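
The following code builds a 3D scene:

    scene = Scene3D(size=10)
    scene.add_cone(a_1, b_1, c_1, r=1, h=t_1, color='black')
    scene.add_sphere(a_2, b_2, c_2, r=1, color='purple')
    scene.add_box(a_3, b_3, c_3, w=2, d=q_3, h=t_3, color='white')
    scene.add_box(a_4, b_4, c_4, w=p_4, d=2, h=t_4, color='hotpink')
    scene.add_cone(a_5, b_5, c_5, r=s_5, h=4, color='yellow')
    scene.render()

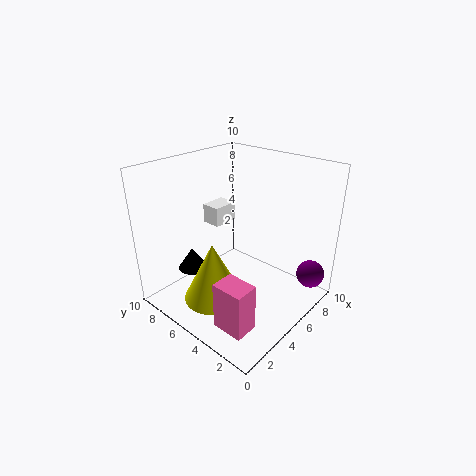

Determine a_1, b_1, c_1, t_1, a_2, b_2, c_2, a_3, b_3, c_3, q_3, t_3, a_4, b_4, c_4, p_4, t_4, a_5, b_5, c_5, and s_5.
a_1 = 2.5; b_1 = 7; c_1 = 3; t_1 = 1.5; a_2 = 8.5; b_2 = 1; c_2 = 2; a_3 = 6; b_3 = 8; c_3 = 4.5; q_3 = 1.5; t_3 = 1.5; a_4 = 0.5; b_4 = 1; c_4 = 1.5; p_4 = 1.5; t_4 = 3; a_5 = 2.5; b_5 = 5; c_5 = 1.5; s_5 = 2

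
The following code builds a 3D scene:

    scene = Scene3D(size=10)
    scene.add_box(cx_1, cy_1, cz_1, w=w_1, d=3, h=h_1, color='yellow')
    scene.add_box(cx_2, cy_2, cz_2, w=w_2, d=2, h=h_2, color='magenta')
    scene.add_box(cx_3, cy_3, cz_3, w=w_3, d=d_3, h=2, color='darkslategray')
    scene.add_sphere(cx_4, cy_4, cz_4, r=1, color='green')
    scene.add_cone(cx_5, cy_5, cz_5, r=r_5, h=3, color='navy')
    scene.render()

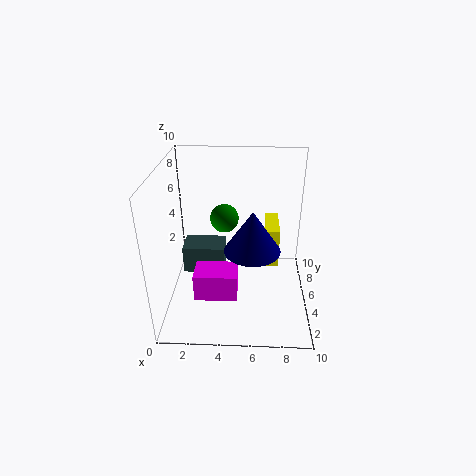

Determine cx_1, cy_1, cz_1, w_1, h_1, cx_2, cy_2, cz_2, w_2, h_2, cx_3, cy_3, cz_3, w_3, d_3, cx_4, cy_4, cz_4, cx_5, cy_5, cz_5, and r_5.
cx_1 = 7, cy_1 = 6, cz_1 = 2, w_1 = 1, h_1 = 3, cx_2 = 2, cy_2 = 3, cz_2 = 1, w_2 = 3, h_2 = 2, cx_3 = 1, cy_3 = 5, cz_3 = 2, w_3 = 3, d_3 = 2, cx_4 = 4, cy_4 = 6, cz_4 = 6, cx_5 = 6, cy_5 = 5, cz_5 = 4, r_5 = 2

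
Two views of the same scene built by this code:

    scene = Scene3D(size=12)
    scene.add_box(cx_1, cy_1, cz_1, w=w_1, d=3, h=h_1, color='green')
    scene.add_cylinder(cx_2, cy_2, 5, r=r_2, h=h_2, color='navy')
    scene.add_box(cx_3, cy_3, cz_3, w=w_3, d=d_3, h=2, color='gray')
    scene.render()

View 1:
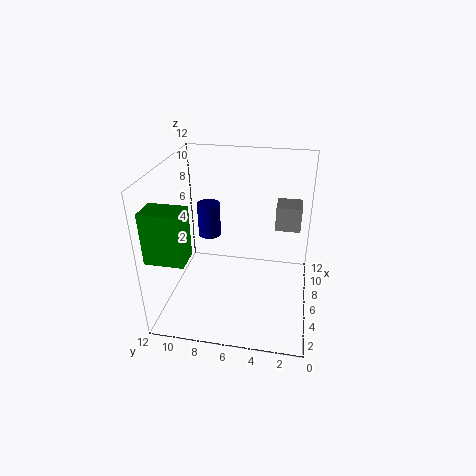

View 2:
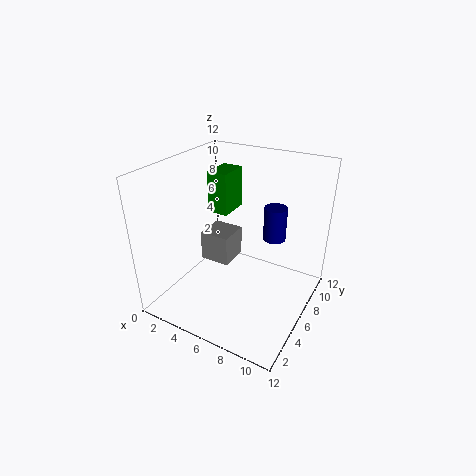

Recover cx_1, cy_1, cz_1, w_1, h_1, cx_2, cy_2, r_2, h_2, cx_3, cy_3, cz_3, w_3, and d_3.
cx_1 = 1, cy_1 = 9, cz_1 = 6, w_1 = 2, h_1 = 4, cx_2 = 8, cy_2 = 9, r_2 = 1, h_2 = 3, cx_3 = 6, cy_3 = 1, cz_3 = 7, w_3 = 2, d_3 = 2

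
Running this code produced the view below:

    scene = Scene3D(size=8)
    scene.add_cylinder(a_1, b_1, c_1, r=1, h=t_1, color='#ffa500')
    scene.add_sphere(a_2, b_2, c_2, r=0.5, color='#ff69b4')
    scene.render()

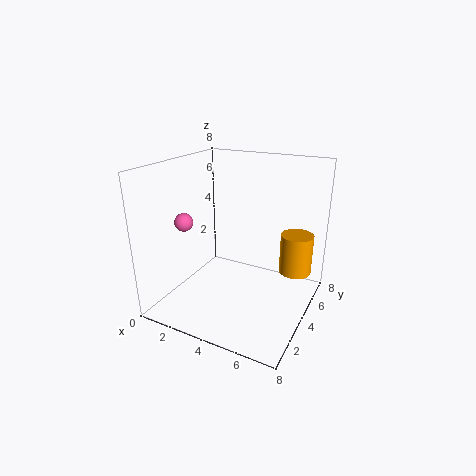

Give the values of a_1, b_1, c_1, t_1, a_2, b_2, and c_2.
a_1 = 6.5, b_1 = 7, c_1 = 1, t_1 = 2.5, a_2 = 1.5, b_2 = 2.5, c_2 = 5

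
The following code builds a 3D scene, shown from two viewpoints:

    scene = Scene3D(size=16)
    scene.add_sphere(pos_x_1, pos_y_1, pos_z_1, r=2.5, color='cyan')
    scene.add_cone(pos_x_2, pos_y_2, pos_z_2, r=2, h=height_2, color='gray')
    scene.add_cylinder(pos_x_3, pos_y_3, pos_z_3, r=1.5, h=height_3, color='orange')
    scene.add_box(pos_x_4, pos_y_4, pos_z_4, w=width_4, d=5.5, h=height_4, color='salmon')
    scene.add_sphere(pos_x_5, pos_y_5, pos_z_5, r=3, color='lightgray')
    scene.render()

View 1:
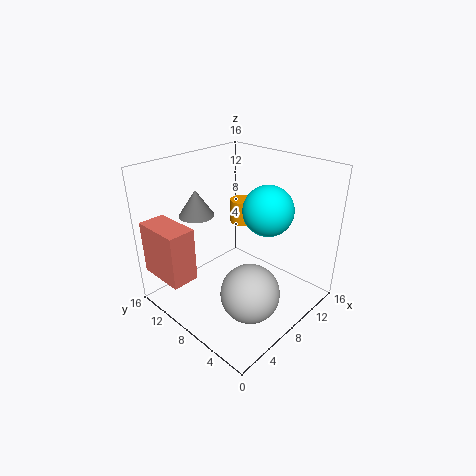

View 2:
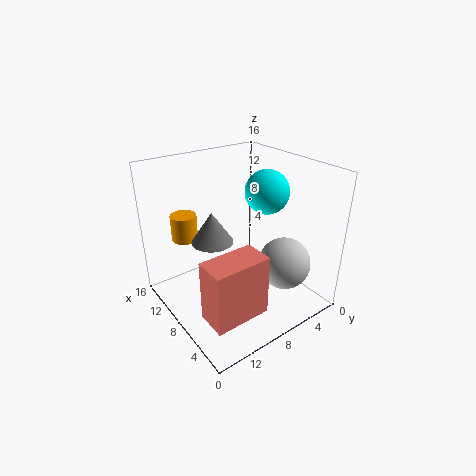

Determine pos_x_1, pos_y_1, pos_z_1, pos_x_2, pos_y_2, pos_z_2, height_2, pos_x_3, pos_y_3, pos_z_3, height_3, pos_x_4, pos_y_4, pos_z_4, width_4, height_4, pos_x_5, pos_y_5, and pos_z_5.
pos_x_1 = 8, pos_y_1 = 4, pos_z_1 = 12.5, pos_x_2 = 6, pos_y_2 = 12.5, pos_z_2 = 10, height_2 = 3, pos_x_3 = 13, pos_y_3 = 12, pos_z_3 = 7, height_3 = 3, pos_x_4 = 0.5, pos_y_4 = 10, pos_z_4 = 4, width_4 = 3, height_4 = 6, pos_x_5 = 5, pos_y_5 = 3.5, pos_z_5 = 4.5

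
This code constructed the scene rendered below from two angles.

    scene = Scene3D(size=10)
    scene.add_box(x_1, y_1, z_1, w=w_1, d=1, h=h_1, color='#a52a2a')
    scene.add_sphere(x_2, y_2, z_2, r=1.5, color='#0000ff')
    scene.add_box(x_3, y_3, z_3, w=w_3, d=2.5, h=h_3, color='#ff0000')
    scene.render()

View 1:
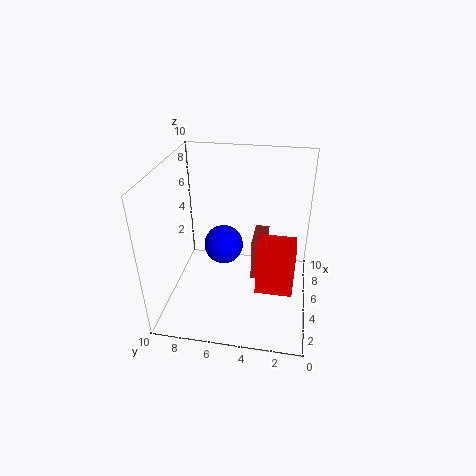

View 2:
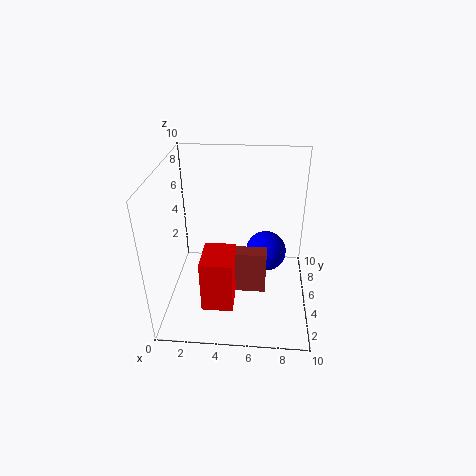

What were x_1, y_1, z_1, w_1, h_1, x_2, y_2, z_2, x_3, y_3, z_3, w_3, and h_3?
x_1 = 4.5, y_1 = 3, z_1 = 2, w_1 = 2.5, h_1 = 3, x_2 = 7, y_2 = 6.5, z_2 = 3, x_3 = 3, y_3 = 1, z_3 = 2, w_3 = 2, h_3 = 3.5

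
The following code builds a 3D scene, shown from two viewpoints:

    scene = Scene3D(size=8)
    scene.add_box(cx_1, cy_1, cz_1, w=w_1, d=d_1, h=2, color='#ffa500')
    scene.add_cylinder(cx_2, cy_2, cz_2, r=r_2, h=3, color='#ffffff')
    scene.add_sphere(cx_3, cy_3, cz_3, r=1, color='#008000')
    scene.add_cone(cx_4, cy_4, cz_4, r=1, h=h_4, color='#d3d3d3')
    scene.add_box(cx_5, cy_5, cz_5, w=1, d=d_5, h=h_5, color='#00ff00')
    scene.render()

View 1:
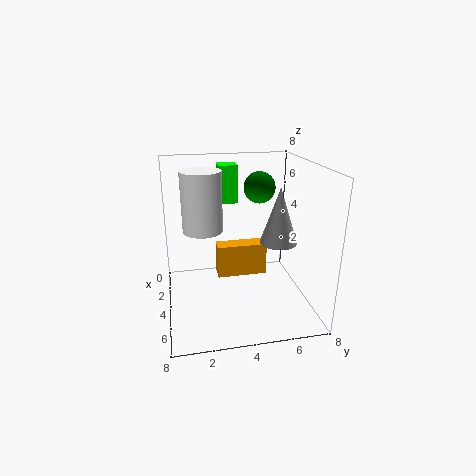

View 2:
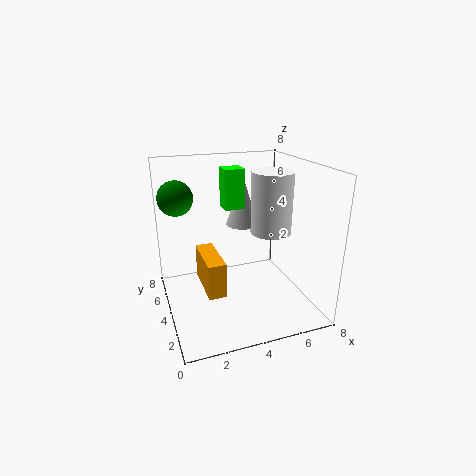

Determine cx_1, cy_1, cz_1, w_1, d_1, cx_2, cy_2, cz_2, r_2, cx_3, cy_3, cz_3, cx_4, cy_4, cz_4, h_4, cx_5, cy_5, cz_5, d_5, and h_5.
cx_1 = 2; cy_1 = 3; cz_1 = 1; w_1 = 1; d_1 = 3; cx_2 = 5; cy_2 = 2; cz_2 = 5; r_2 = 1; cx_3 = 1; cy_3 = 6; cz_3 = 6; cx_4 = 5; cy_4 = 6; cz_4 = 4; h_4 = 3; cx_5 = 3; cy_5 = 3; cz_5 = 6; d_5 = 1; h_5 = 2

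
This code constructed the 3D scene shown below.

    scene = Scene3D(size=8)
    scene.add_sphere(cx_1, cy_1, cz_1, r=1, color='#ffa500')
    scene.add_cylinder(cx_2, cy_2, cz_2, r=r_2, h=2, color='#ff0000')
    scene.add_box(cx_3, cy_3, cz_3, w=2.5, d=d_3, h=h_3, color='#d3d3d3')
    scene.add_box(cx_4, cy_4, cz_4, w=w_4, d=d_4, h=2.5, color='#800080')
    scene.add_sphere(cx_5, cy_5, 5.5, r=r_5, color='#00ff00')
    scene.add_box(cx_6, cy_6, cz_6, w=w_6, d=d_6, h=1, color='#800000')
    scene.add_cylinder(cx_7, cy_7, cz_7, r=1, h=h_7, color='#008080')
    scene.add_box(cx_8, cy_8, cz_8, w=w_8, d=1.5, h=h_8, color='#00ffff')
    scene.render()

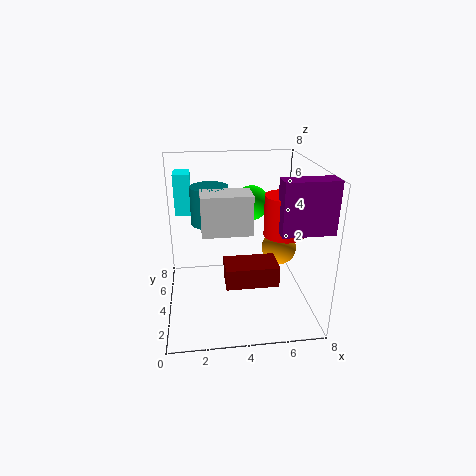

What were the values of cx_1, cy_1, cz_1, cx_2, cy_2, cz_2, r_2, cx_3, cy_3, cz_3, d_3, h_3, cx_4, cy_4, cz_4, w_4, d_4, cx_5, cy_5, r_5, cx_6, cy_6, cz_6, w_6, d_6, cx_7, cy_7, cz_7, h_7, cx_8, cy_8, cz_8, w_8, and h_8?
cx_1 = 6.5
cy_1 = 4.5
cz_1 = 3
cx_2 = 6
cy_2 = 2
cz_2 = 5
r_2 = 1
cx_3 = 2
cy_3 = 2
cz_3 = 5
d_3 = 1.5
h_3 = 2
cx_4 = 5.5
cy_4 = 0.5
cz_4 = 5.5
w_4 = 2.5
d_4 = 1
cx_5 = 5
cy_5 = 5.5
r_5 = 1
cx_6 = 3
cy_6 = 0.5
cz_6 = 3
w_6 = 2.5
d_6 = 1.5
cx_7 = 2.5
cy_7 = 4
cz_7 = 5
h_7 = 2
cx_8 = 0.5
cy_8 = 6.5
cz_8 = 4.5
w_8 = 1
h_8 = 2.5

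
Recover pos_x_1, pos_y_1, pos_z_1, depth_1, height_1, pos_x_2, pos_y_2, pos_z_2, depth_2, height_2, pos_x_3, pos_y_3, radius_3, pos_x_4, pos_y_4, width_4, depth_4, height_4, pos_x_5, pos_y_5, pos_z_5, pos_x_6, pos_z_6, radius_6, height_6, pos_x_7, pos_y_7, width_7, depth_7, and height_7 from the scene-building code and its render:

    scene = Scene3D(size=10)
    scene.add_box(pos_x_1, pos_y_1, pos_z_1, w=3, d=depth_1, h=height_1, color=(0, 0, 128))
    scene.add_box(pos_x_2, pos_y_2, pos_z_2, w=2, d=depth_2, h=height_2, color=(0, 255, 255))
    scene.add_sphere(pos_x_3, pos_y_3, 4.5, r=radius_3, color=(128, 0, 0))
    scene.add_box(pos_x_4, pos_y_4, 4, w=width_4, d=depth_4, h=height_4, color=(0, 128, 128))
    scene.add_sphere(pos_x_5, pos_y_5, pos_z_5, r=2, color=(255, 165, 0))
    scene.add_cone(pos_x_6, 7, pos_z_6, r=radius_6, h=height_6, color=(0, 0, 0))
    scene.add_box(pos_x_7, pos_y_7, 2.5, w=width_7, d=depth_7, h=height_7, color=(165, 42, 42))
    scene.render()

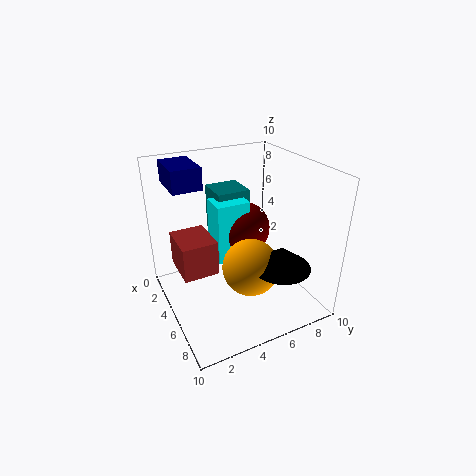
pos_x_1 = 1
pos_y_1 = 1
pos_z_1 = 8.5
depth_1 = 2
height_1 = 1.5
pos_x_2 = 2
pos_y_2 = 4
pos_z_2 = 2.5
depth_2 = 2.5
height_2 = 4.5
pos_x_3 = 3
pos_y_3 = 6.5
radius_3 = 2
pos_x_4 = 0.5
pos_y_4 = 4.5
width_4 = 2.5
depth_4 = 2.5
height_4 = 3.5
pos_x_5 = 6
pos_y_5 = 5.5
pos_z_5 = 3
pos_x_6 = 7.5
pos_z_6 = 3.5
radius_6 = 2
height_6 = 1.5
pos_x_7 = 2
pos_y_7 = 1
width_7 = 3
depth_7 = 2.5
height_7 = 2.5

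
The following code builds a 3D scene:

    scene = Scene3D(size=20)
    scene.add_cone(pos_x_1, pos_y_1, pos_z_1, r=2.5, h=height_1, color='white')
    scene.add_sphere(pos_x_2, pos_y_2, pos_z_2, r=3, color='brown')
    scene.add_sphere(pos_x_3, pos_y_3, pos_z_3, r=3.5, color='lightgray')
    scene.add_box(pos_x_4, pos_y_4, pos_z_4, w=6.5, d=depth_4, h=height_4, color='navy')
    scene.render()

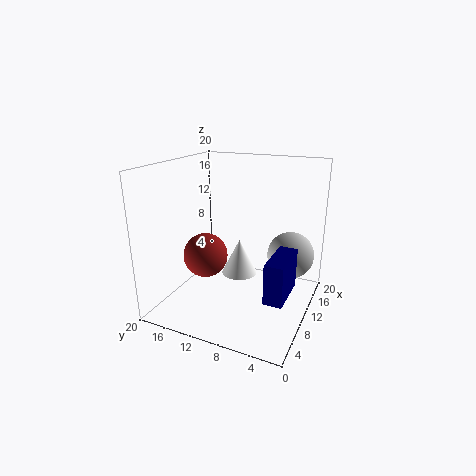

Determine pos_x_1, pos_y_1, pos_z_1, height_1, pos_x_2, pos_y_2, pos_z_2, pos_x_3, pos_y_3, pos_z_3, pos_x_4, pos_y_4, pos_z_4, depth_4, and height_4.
pos_x_1 = 10.5, pos_y_1 = 10, pos_z_1 = 4.5, height_1 = 5, pos_x_2 = 7, pos_y_2 = 13.5, pos_z_2 = 8, pos_x_3 = 16, pos_y_3 = 4, pos_z_3 = 6, pos_x_4 = 5.5, pos_y_4 = 2, pos_z_4 = 3.5, depth_4 = 2.5, height_4 = 5.5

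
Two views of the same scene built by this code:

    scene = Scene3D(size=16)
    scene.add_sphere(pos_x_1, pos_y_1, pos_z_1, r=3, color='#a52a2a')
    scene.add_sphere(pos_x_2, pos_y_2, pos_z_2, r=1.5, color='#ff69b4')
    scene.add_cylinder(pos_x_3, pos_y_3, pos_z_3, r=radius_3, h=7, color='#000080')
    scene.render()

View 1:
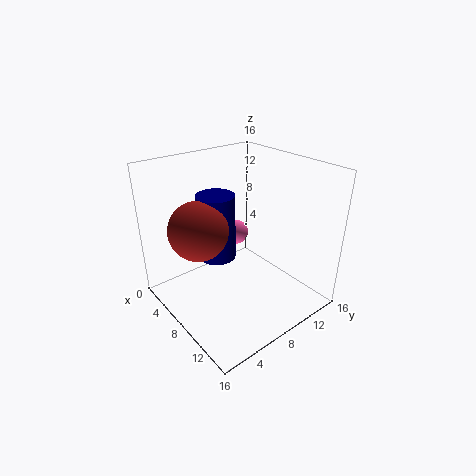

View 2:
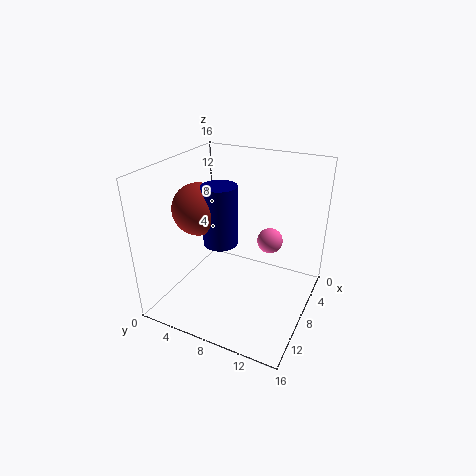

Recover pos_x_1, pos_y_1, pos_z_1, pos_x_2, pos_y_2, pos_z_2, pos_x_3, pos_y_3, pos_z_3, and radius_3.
pos_x_1 = 8
pos_y_1 = 3
pos_z_1 = 10.5
pos_x_2 = 4.5
pos_y_2 = 10.5
pos_z_2 = 6.5
pos_x_3 = 7.5
pos_y_3 = 5.5
pos_z_3 = 6.5
radius_3 = 2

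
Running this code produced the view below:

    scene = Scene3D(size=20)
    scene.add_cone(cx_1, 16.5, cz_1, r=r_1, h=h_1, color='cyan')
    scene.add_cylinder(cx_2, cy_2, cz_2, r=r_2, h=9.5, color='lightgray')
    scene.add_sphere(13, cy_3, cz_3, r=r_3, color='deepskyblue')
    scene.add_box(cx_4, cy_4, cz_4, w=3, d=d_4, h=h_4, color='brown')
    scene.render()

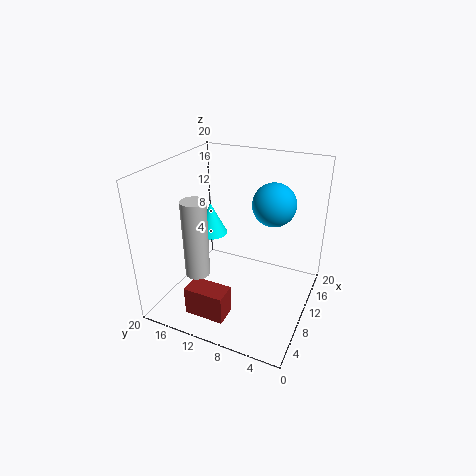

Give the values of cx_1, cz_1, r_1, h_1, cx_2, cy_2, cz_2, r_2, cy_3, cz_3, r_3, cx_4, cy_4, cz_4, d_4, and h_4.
cx_1 = 14, cz_1 = 7.5, r_1 = 2.5, h_1 = 5, cx_2 = 2.5, cy_2 = 12, cz_2 = 8.5, r_2 = 1.5, cy_3 = 6, cz_3 = 14.5, r_3 = 3, cx_4 = 2.5, cy_4 = 9, cz_4 = 1, d_4 = 5.5, h_4 = 4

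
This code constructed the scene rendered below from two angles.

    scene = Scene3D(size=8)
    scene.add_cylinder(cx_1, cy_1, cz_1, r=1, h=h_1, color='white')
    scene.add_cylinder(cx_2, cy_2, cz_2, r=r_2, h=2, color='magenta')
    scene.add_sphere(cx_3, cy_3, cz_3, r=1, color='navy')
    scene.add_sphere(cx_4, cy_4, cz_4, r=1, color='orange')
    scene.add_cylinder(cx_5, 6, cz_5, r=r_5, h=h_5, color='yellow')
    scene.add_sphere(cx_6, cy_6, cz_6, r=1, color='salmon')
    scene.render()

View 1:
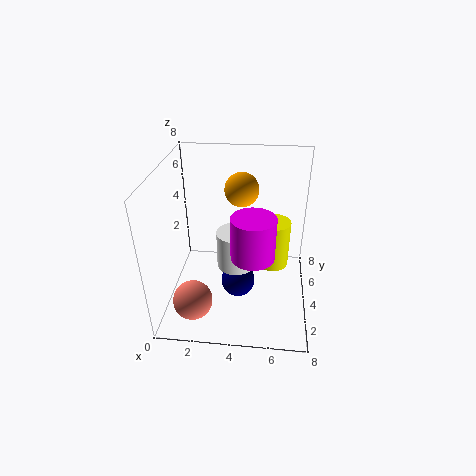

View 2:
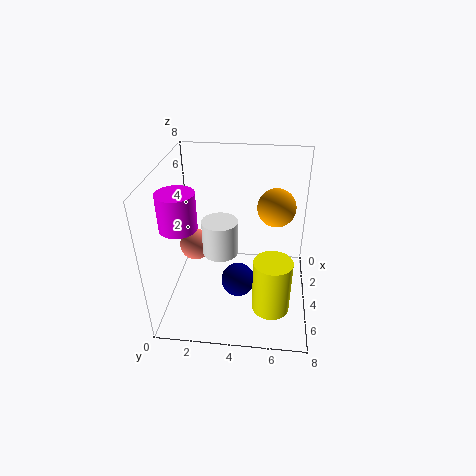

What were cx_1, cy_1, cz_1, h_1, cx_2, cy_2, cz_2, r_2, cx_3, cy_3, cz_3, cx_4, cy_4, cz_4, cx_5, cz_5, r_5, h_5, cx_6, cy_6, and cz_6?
cx_1 = 4; cy_1 = 3; cz_1 = 3; h_1 = 2; cx_2 = 5; cy_2 = 1; cz_2 = 5; r_2 = 1; cx_3 = 4; cy_3 = 4; cz_3 = 1; cx_4 = 4; cy_4 = 6; cz_4 = 6; cx_5 = 6; cz_5 = 1; r_5 = 1; h_5 = 3; cx_6 = 2; cy_6 = 1; cz_6 = 2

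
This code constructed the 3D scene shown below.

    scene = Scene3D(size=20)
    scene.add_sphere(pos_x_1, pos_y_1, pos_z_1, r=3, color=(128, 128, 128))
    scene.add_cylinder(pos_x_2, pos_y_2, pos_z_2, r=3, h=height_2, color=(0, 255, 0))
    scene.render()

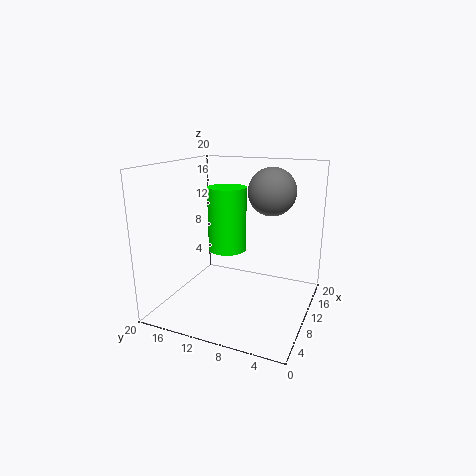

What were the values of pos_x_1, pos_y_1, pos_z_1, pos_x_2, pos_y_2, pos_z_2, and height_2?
pos_x_1 = 9; pos_y_1 = 5; pos_z_1 = 17; pos_x_2 = 15; pos_y_2 = 14; pos_z_2 = 6; height_2 = 10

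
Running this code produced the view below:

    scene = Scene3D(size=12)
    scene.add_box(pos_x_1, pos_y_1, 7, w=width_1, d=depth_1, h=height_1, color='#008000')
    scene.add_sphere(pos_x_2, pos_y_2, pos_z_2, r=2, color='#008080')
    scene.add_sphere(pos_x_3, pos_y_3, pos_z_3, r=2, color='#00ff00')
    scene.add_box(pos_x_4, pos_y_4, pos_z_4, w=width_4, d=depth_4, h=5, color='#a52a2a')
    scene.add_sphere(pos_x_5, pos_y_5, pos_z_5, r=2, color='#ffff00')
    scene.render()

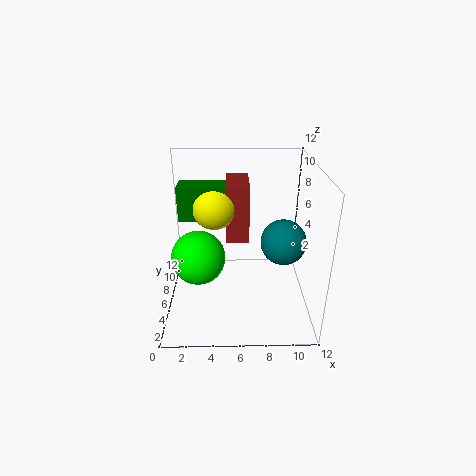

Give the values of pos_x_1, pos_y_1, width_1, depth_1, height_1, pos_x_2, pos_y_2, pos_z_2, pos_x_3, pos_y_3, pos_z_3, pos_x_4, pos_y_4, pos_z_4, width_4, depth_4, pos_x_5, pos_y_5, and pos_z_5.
pos_x_1 = 1; pos_y_1 = 7; width_1 = 4; depth_1 = 2; height_1 = 3; pos_x_2 = 10; pos_y_2 = 7; pos_z_2 = 5; pos_x_3 = 3; pos_y_3 = 3; pos_z_3 = 6; pos_x_4 = 5; pos_y_4 = 7; pos_z_4 = 5; width_4 = 2; depth_4 = 4; pos_x_5 = 4; pos_y_5 = 8; pos_z_5 = 8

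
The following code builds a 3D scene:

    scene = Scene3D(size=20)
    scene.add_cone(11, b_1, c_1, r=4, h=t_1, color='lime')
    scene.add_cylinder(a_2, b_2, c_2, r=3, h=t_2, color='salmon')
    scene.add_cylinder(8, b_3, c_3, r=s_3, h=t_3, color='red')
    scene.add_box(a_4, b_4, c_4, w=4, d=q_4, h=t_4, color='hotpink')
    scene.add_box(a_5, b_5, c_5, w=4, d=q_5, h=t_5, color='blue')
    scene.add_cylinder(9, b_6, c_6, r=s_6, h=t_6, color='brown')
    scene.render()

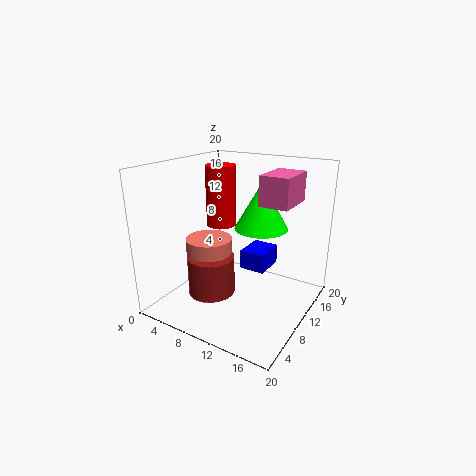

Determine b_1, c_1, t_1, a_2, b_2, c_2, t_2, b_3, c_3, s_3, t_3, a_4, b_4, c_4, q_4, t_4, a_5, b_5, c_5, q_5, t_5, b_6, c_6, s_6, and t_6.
b_1 = 15
c_1 = 10
t_1 = 7
a_2 = 8
b_2 = 6
c_2 = 3
t_2 = 8
b_3 = 9
c_3 = 12
s_3 = 2
t_3 = 8
a_4 = 13
b_4 = 10
c_4 = 15
q_4 = 6
t_4 = 4
a_5 = 8
b_5 = 14
c_5 = 3
q_5 = 5
t_5 = 3
b_6 = 5
c_6 = 4
s_6 = 3
t_6 = 5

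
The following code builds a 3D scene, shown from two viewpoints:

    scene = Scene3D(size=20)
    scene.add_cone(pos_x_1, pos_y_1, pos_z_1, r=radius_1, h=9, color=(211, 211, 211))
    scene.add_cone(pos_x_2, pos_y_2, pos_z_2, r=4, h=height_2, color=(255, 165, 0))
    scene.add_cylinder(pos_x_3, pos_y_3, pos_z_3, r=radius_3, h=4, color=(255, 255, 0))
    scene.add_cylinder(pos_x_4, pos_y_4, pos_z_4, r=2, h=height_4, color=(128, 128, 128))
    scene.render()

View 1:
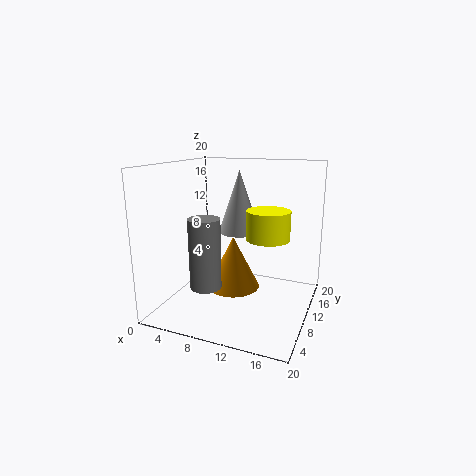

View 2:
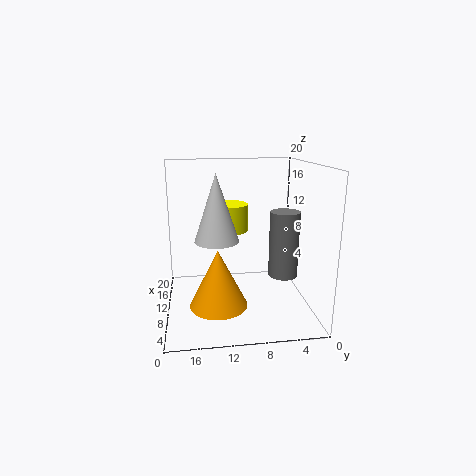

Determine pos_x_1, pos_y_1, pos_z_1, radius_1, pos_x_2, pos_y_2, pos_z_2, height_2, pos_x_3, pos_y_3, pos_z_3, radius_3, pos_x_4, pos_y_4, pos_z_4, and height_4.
pos_x_1 = 9; pos_y_1 = 13; pos_z_1 = 10; radius_1 = 3; pos_x_2 = 8; pos_y_2 = 13; pos_z_2 = 1; height_2 = 8; pos_x_3 = 14; pos_y_3 = 11; pos_z_3 = 10; radius_3 = 3; pos_x_4 = 8; pos_y_4 = 4; pos_z_4 = 5; height_4 = 9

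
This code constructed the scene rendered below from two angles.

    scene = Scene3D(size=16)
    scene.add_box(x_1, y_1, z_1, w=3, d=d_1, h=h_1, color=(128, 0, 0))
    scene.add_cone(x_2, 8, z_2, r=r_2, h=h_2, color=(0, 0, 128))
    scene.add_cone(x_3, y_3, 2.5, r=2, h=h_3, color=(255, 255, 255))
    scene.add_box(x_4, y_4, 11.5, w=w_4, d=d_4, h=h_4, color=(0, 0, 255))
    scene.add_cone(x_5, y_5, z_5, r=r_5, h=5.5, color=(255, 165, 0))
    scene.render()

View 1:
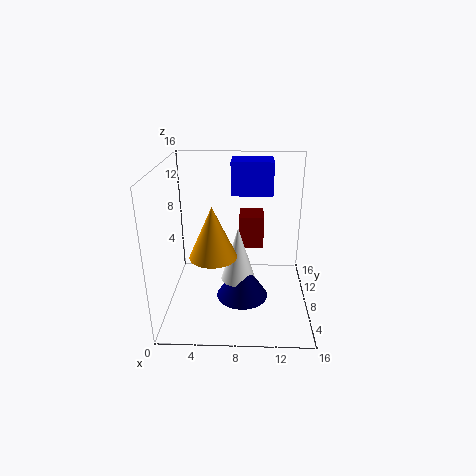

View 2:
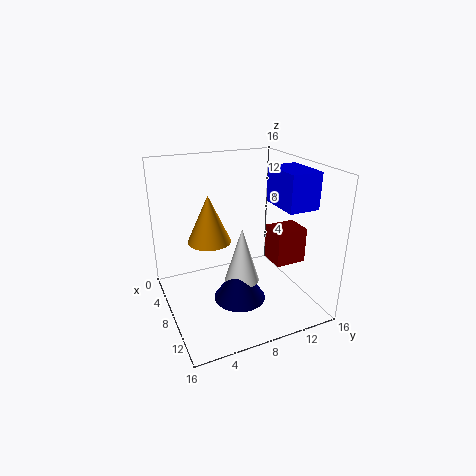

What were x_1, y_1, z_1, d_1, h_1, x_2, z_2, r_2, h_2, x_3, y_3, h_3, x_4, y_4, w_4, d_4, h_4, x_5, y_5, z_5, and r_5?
x_1 = 8, y_1 = 11.5, z_1 = 5, d_1 = 3.5, h_1 = 4, x_2 = 8.5, z_2 = 0.5, r_2 = 3, h_2 = 4.5, x_3 = 8, y_3 = 8.5, h_3 = 6.5, x_4 = 7, y_4 = 12, w_4 = 5, d_4 = 3.5, h_4 = 4, x_5 = 5.5, y_5 = 5.5, z_5 = 7, r_5 = 2.5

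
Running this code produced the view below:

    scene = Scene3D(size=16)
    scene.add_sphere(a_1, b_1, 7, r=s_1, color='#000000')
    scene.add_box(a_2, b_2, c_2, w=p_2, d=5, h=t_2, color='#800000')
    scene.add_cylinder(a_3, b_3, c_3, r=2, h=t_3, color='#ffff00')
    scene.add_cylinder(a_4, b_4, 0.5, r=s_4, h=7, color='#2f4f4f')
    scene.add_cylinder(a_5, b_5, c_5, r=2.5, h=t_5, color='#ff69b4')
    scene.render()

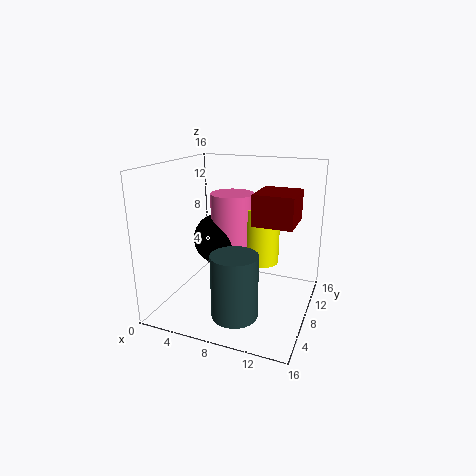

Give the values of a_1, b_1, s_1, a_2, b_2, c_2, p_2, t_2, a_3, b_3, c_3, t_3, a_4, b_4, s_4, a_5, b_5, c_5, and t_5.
a_1 = 5
b_1 = 9.5
s_1 = 3
a_2 = 9.5
b_2 = 8
c_2 = 9.5
p_2 = 4.5
t_2 = 3.5
a_3 = 10
b_3 = 10.5
c_3 = 4.5
t_3 = 6.5
a_4 = 9
b_4 = 4.5
s_4 = 2.5
a_5 = 6.5
b_5 = 10
c_5 = 6
t_5 = 6.5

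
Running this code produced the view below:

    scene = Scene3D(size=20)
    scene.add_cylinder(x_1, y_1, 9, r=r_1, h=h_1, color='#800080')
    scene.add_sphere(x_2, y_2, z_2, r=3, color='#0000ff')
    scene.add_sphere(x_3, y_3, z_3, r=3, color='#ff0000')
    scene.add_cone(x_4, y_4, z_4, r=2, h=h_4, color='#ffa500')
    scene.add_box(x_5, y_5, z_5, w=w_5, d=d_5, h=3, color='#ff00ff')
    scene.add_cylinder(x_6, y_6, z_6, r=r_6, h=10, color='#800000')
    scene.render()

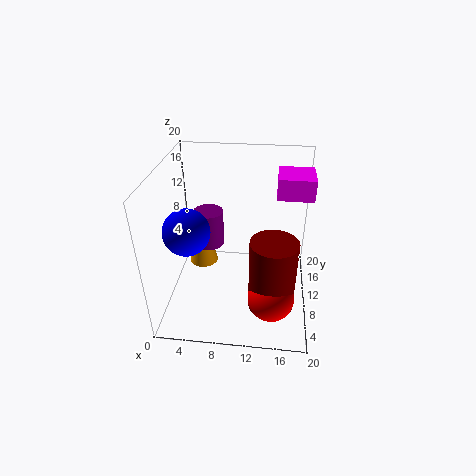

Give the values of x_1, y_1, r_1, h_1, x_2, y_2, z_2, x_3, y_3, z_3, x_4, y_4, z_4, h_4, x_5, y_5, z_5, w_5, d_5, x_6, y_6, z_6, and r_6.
x_1 = 6; y_1 = 10; r_1 = 2; h_1 = 5; x_2 = 4; y_2 = 6; z_2 = 13; x_3 = 15; y_3 = 4; z_3 = 5; x_4 = 5; y_4 = 10; z_4 = 6; h_4 = 8; x_5 = 15; y_5 = 12; z_5 = 15; w_5 = 5; d_5 = 5; x_6 = 15; y_6 = 5; z_6 = 3; r_6 = 3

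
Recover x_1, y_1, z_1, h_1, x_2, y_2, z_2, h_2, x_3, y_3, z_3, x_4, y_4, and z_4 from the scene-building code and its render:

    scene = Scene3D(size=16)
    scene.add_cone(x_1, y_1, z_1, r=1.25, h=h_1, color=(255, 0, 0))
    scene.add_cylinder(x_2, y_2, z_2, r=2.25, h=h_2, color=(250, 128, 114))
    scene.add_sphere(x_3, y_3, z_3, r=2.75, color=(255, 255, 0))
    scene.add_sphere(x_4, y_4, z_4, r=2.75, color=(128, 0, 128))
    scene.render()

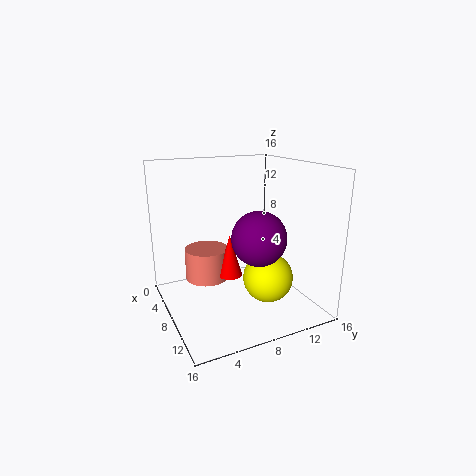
x_1 = 10.75; y_1 = 5.75; z_1 = 5.25; h_1 = 4.25; x_2 = 8.75; y_2 = 4; z_2 = 4.5; h_2 = 3.25; x_3 = 10.5; y_3 = 10.5; z_3 = 3.75; x_4 = 12.25; y_4 = 8.25; z_4 = 9.25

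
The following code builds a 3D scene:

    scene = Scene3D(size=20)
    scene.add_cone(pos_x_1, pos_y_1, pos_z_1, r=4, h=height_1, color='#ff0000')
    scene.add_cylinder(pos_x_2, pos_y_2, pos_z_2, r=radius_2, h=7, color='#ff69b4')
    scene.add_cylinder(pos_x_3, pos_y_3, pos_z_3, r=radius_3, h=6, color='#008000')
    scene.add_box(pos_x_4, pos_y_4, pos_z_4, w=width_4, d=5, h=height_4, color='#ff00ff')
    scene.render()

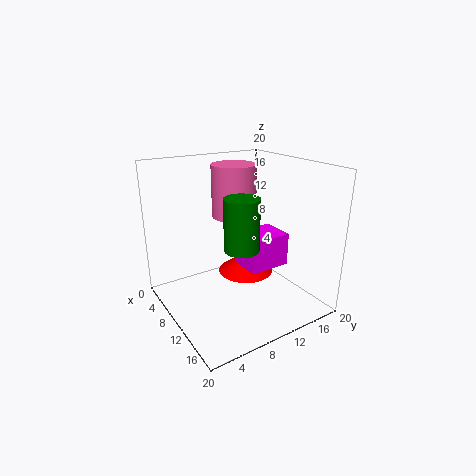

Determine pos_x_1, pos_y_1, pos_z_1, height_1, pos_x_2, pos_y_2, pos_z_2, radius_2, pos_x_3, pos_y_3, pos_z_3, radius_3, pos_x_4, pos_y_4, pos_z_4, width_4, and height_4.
pos_x_1 = 9, pos_y_1 = 12, pos_z_1 = 4, height_1 = 3, pos_x_2 = 9, pos_y_2 = 10, pos_z_2 = 13, radius_2 = 3, pos_x_3 = 17, pos_y_3 = 6, pos_z_3 = 12, radius_3 = 2, pos_x_4 = 14, pos_y_4 = 7, pos_z_4 = 9, width_4 = 4, height_4 = 4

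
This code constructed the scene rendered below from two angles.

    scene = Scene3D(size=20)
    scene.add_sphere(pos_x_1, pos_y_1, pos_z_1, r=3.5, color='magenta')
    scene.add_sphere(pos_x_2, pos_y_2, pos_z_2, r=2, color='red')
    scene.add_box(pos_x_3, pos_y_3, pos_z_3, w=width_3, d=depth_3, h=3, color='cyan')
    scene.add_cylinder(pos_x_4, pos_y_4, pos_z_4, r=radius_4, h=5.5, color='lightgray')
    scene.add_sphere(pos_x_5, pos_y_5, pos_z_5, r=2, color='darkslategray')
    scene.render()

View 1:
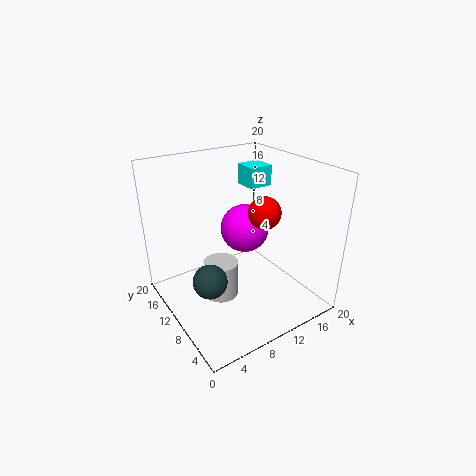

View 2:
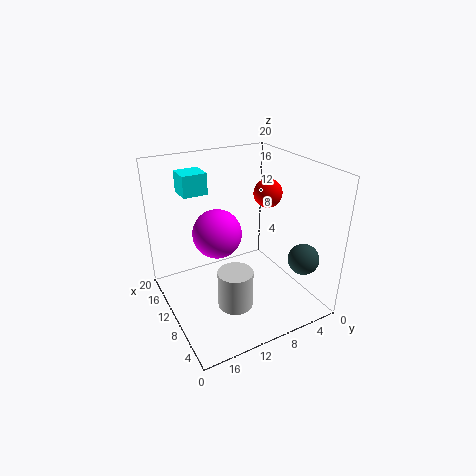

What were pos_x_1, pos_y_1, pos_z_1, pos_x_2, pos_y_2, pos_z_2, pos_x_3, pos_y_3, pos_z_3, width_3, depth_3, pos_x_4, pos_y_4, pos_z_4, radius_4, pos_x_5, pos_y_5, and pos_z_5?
pos_x_1 = 12.5; pos_y_1 = 12; pos_z_1 = 10; pos_x_2 = 10.5; pos_y_2 = 5; pos_z_2 = 15.5; pos_x_3 = 14; pos_y_3 = 12.5; pos_z_3 = 15.5; width_3 = 3.5; depth_3 = 3.5; pos_x_4 = 8; pos_y_4 = 11.5; pos_z_4 = 0.5; radius_4 = 2.5; pos_x_5 = 2.5; pos_y_5 = 4.5; pos_z_5 = 9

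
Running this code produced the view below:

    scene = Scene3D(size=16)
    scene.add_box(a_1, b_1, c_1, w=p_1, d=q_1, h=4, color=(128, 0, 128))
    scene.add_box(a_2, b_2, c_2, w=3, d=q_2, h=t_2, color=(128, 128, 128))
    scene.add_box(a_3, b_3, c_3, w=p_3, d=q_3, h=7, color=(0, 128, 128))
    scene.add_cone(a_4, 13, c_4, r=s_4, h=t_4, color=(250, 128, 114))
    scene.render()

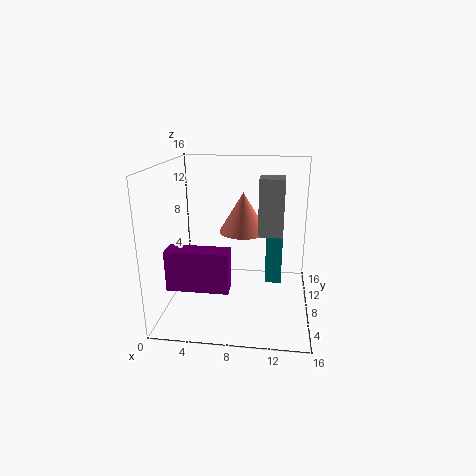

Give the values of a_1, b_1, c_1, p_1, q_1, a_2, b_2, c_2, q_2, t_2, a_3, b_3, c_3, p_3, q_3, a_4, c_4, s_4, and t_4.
a_1 = 2
b_1 = 1
c_1 = 5
p_1 = 6
q_1 = 2
a_2 = 10
b_2 = 11
c_2 = 7
q_2 = 3
t_2 = 7
a_3 = 11
b_3 = 11
c_3 = 1
p_3 = 2
q_3 = 4
a_4 = 8
c_4 = 7
s_4 = 3
t_4 = 5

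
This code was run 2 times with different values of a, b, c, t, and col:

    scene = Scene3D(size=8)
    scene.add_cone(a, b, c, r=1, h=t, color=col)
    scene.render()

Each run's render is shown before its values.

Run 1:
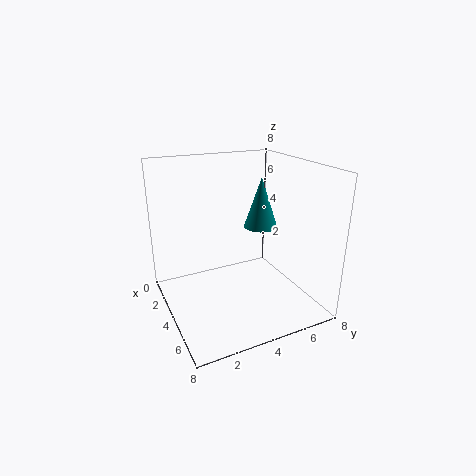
a = 3; b = 6; c = 4; t = 3; col = 'teal'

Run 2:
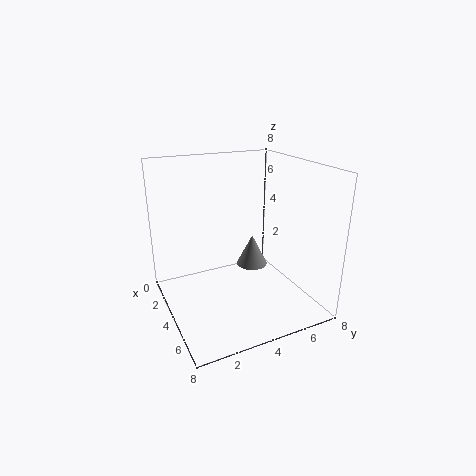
a = 2; b = 6; c = 1; t = 2; col = 'gray'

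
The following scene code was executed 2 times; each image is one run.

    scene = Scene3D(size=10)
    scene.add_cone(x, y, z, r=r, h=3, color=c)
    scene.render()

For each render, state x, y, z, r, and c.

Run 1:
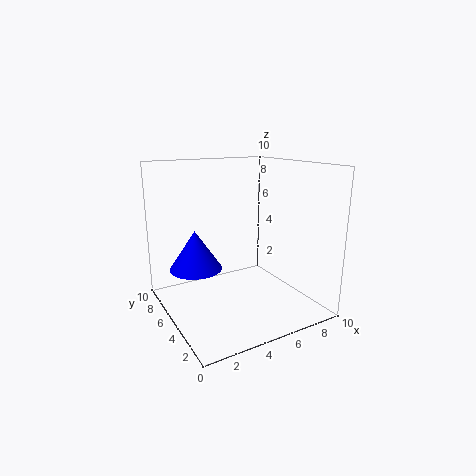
x = 3, y = 8, z = 2, r = 2, c = 'blue'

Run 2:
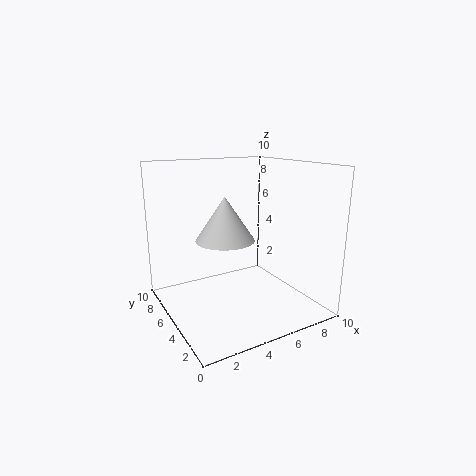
x = 4, y = 5, z = 5, r = 2, c = 'lightgray'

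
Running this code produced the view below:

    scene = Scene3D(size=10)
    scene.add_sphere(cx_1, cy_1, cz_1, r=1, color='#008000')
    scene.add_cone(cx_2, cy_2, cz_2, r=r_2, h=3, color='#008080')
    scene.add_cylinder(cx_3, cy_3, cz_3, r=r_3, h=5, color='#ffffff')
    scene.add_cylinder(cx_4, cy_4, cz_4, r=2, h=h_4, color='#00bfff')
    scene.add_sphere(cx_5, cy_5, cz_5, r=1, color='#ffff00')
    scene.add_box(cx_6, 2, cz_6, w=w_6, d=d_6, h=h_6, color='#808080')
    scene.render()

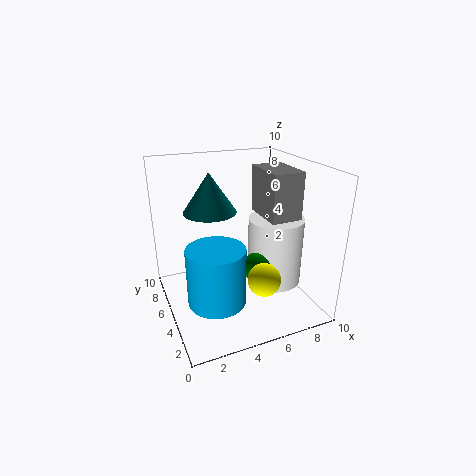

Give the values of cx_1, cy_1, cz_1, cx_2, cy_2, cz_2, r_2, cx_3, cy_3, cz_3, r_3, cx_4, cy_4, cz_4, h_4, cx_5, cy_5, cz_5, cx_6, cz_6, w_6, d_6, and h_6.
cx_1 = 6, cy_1 = 4, cz_1 = 3, cx_2 = 4, cy_2 = 8, cz_2 = 6, r_2 = 2, cx_3 = 8, cy_3 = 5, cz_3 = 1, r_3 = 2, cx_4 = 3, cy_4 = 4, cz_4 = 1, h_4 = 4, cx_5 = 5, cy_5 = 1, cz_5 = 4, cx_6 = 6, cz_6 = 7, w_6 = 2, d_6 = 3, h_6 = 3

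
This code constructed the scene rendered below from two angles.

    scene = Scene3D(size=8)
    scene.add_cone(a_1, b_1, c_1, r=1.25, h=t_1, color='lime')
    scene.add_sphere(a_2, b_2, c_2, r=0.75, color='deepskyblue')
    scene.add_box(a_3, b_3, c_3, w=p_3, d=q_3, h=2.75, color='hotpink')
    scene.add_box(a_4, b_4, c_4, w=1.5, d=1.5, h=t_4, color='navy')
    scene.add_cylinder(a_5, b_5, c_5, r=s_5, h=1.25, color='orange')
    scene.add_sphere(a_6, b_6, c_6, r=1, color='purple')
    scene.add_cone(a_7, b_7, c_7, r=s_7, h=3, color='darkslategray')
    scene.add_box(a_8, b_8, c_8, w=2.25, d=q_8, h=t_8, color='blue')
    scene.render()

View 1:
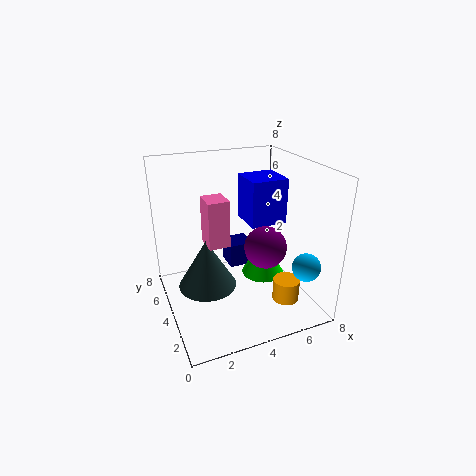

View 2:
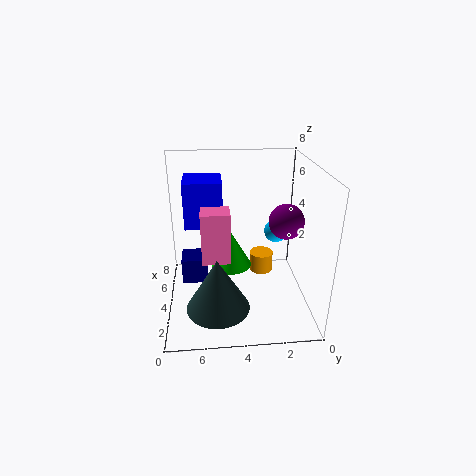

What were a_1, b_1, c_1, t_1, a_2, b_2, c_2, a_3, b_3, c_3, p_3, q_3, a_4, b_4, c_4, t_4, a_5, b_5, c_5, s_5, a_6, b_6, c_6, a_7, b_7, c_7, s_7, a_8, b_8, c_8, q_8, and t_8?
a_1 = 5.75, b_1 = 4.25, c_1 = 1.25, t_1 = 2.25, a_2 = 6.75, b_2 = 1.25, c_2 = 3, a_3 = 2.5, b_3 = 4.5, c_3 = 3.25, p_3 = 1.25, q_3 = 1.5, a_4 = 4.25, b_4 = 5.75, c_4 = 1, t_4 = 1.5, a_5 = 6.25, b_5 = 2.25, c_5 = 0.5, s_5 = 0.75, a_6 = 4.25, b_6 = 1.25, c_6 = 4.75, a_7 = 2.5, b_7 = 5.25, c_7 = 0.5, s_7 = 1.75, a_8 = 5.25, b_8 = 4.75, c_8 = 4, q_8 = 2.25, t_8 = 2.75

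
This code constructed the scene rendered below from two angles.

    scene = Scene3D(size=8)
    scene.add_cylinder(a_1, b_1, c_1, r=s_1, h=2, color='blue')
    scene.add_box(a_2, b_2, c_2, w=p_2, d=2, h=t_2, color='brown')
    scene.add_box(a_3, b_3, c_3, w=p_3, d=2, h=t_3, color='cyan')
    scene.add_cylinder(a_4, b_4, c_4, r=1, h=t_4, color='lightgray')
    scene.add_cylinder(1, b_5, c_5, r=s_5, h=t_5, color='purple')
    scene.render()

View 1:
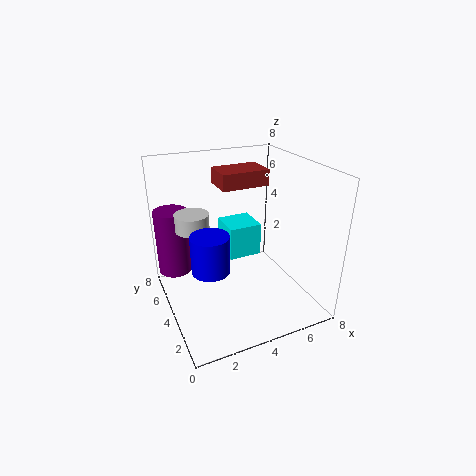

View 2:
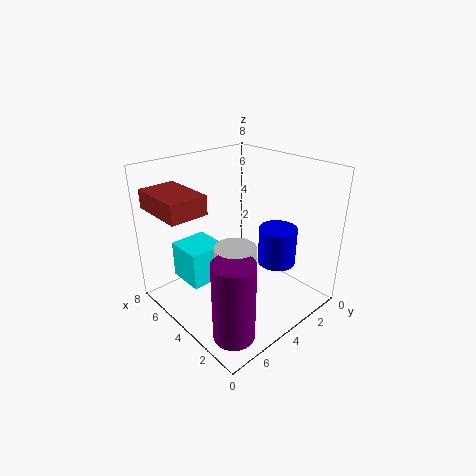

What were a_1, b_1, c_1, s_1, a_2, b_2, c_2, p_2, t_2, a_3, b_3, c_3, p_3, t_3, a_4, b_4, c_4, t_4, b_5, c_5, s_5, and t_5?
a_1 = 2, b_1 = 3, c_1 = 3, s_1 = 1, a_2 = 4, b_2 = 6, c_2 = 6, p_2 = 3, t_2 = 1, a_3 = 4, b_3 = 5, c_3 = 2, p_3 = 2, t_3 = 2, a_4 = 2, b_4 = 6, c_4 = 4, t_4 = 1, b_5 = 7, c_5 = 1, s_5 = 1, t_5 = 4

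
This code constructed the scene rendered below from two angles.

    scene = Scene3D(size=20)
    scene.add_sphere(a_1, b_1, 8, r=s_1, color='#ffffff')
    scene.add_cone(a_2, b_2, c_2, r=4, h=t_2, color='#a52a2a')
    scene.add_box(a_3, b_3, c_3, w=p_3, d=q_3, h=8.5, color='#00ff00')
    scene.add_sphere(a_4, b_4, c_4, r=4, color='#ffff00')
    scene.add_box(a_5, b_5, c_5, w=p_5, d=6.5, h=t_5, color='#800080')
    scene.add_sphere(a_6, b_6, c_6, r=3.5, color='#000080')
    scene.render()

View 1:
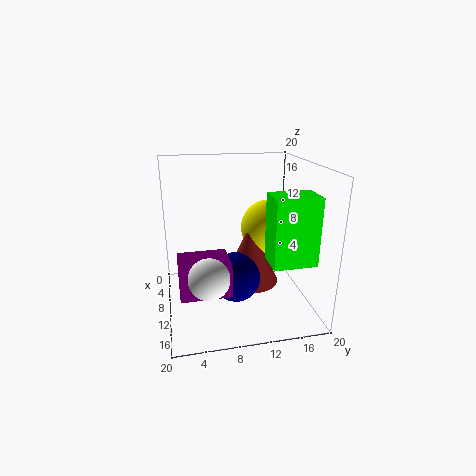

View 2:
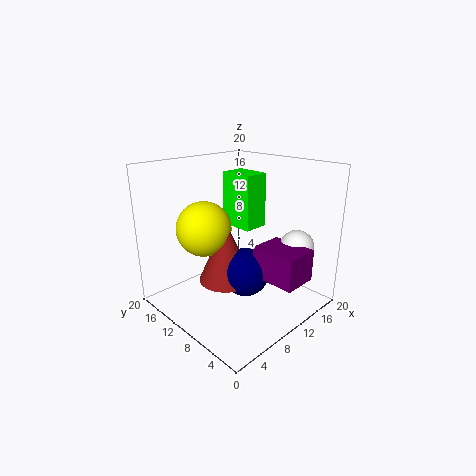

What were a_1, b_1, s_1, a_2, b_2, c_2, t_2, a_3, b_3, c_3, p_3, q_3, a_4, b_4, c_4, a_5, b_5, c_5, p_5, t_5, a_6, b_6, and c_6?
a_1 = 17; b_1 = 5; s_1 = 2.5; a_2 = 9.5; b_2 = 12; c_2 = 3; t_2 = 9; a_3 = 14.5; b_3 = 12.5; c_3 = 9; p_3 = 4; q_3 = 5.5; a_4 = 8; b_4 = 15; c_4 = 10.5; a_5 = 11; b_5 = 1.5; c_5 = 4.5; p_5 = 5; t_5 = 4.5; a_6 = 11; b_6 = 9.5; c_6 = 4.5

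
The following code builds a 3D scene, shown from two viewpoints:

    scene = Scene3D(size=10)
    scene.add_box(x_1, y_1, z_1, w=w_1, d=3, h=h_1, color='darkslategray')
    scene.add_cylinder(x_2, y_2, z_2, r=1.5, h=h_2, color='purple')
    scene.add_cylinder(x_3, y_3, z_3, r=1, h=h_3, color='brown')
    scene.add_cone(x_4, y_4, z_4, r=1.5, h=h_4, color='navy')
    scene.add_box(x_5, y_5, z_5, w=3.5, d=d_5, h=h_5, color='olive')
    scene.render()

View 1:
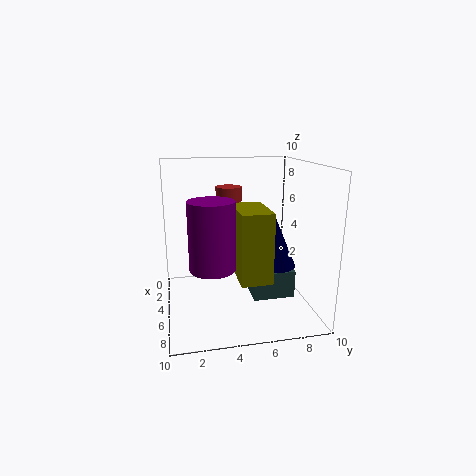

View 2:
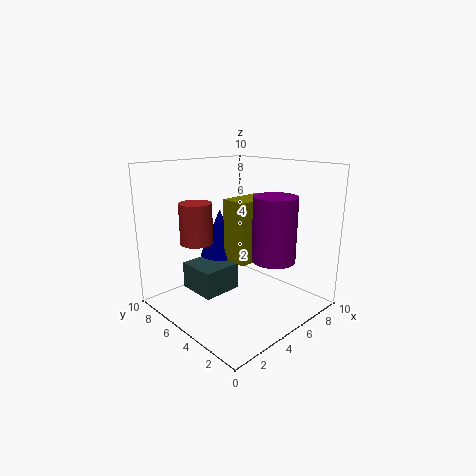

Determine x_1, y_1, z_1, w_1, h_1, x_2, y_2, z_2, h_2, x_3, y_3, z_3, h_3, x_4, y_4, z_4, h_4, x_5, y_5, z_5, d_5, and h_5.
x_1 = 3, y_1 = 6, z_1 = 0.5, w_1 = 3, h_1 = 2, x_2 = 6.5, y_2 = 3, z_2 = 3.5, h_2 = 4.5, x_3 = 1.5, y_3 = 5, z_3 = 5.5, h_3 = 2.5, x_4 = 5.5, y_4 = 7.5, z_4 = 3, h_4 = 3.5, x_5 = 5, y_5 = 4.5, z_5 = 3, d_5 = 2, h_5 = 4.5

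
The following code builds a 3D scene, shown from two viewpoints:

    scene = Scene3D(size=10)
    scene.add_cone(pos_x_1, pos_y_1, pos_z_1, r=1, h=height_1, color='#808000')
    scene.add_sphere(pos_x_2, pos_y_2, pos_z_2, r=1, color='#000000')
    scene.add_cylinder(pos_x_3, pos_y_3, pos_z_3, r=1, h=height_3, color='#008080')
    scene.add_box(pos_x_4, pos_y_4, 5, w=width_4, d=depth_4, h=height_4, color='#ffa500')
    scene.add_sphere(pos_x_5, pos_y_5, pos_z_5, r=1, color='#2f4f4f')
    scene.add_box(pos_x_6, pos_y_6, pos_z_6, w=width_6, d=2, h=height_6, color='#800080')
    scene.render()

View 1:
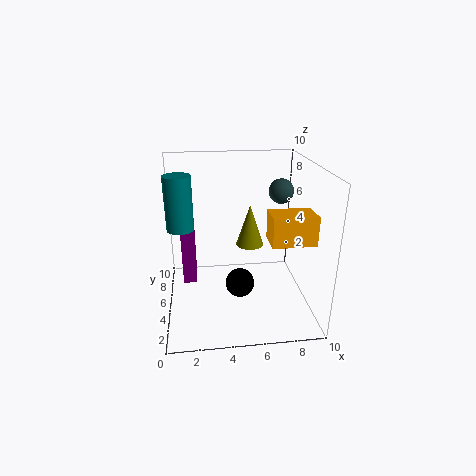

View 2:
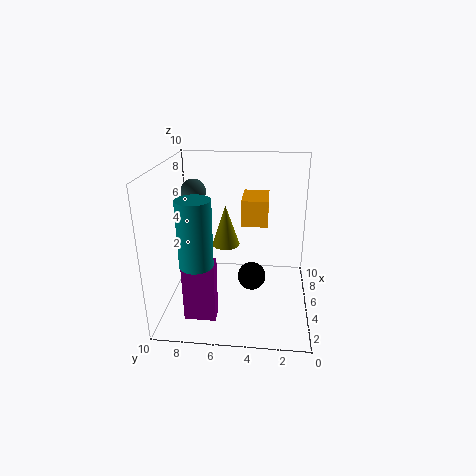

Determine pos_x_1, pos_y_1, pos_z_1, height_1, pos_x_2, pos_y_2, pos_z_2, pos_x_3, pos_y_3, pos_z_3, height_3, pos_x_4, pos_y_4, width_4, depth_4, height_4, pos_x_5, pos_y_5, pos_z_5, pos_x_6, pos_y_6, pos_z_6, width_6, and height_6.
pos_x_1 = 6; pos_y_1 = 6; pos_z_1 = 4; height_1 = 3; pos_x_2 = 5; pos_y_2 = 4; pos_z_2 = 2; pos_x_3 = 1; pos_y_3 = 7; pos_z_3 = 5; height_3 = 4; pos_x_4 = 7; pos_y_4 = 3; width_4 = 3; depth_4 = 2; height_4 = 2; pos_x_5 = 9; pos_y_5 = 9; pos_z_5 = 7; pos_x_6 = 1; pos_y_6 = 6; pos_z_6 = 1; width_6 = 1; height_6 = 4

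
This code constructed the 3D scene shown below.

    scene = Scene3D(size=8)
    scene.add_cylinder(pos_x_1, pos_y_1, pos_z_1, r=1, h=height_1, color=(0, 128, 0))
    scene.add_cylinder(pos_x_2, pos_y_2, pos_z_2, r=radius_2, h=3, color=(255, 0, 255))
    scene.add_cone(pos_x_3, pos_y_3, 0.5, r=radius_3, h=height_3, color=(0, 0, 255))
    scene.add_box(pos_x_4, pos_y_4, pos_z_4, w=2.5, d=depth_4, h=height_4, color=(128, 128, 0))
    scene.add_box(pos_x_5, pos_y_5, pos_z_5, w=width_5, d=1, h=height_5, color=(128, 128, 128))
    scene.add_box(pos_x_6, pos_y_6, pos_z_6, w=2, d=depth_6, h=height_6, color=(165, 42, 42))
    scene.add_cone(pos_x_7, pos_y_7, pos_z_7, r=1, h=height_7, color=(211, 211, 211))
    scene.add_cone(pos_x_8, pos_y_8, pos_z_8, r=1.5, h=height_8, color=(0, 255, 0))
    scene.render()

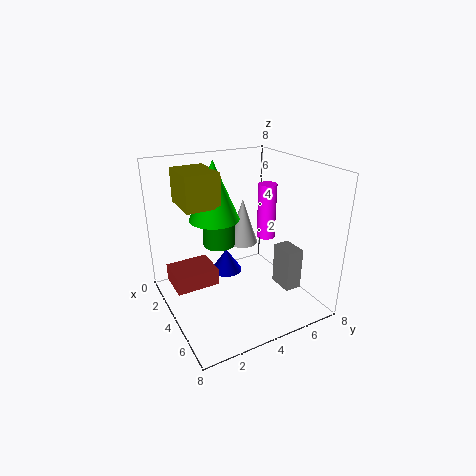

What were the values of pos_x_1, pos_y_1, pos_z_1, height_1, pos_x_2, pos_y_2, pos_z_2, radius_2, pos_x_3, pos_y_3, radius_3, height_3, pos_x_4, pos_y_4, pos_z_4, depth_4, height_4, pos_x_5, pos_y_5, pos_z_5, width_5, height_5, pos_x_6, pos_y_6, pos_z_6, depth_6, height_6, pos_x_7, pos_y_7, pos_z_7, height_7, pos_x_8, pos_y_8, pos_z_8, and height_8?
pos_x_1 = 1.5
pos_y_1 = 4
pos_z_1 = 2.5
height_1 = 2
pos_x_2 = 4.5
pos_y_2 = 5.5
pos_z_2 = 4
radius_2 = 0.5
pos_x_3 = 1.5
pos_y_3 = 4.5
radius_3 = 1
height_3 = 1.5
pos_x_4 = 0.5
pos_y_4 = 1.5
pos_z_4 = 5.5
depth_4 = 2
height_4 = 2
pos_x_5 = 4
pos_y_5 = 6.5
pos_z_5 = 0.5
width_5 = 1.5
height_5 = 2.5
pos_x_6 = 1.5
pos_y_6 = 0.5
pos_z_6 = 1
depth_6 = 2.5
height_6 = 1
pos_x_7 = 1
pos_y_7 = 6
pos_z_7 = 2
height_7 = 3
pos_x_8 = 2
pos_y_8 = 3.5
pos_z_8 = 4.5
height_8 = 3.5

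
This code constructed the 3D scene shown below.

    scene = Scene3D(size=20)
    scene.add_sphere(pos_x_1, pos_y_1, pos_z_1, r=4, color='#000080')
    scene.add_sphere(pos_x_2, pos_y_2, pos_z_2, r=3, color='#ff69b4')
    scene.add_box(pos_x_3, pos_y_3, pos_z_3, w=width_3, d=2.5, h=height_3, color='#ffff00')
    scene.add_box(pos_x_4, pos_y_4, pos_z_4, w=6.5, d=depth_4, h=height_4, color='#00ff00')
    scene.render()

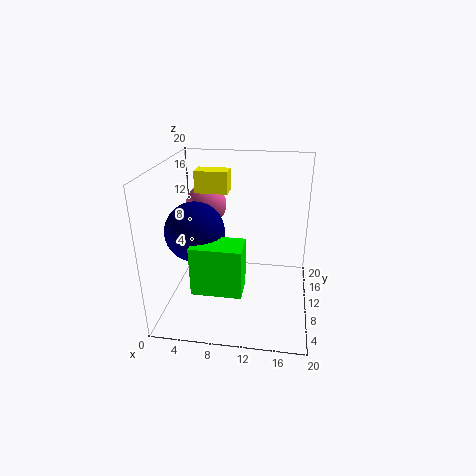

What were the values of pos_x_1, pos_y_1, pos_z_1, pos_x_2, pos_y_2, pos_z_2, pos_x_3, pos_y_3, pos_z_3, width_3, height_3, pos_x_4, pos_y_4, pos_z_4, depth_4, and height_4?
pos_x_1 = 4.5; pos_y_1 = 8; pos_z_1 = 11.5; pos_x_2 = 4.5; pos_y_2 = 14.5; pos_z_2 = 13; pos_x_3 = 4; pos_y_3 = 10.5; pos_z_3 = 16; width_3 = 4.5; height_3 = 3; pos_x_4 = 5; pos_y_4 = 3; pos_z_4 = 5; depth_4 = 4; height_4 = 6.5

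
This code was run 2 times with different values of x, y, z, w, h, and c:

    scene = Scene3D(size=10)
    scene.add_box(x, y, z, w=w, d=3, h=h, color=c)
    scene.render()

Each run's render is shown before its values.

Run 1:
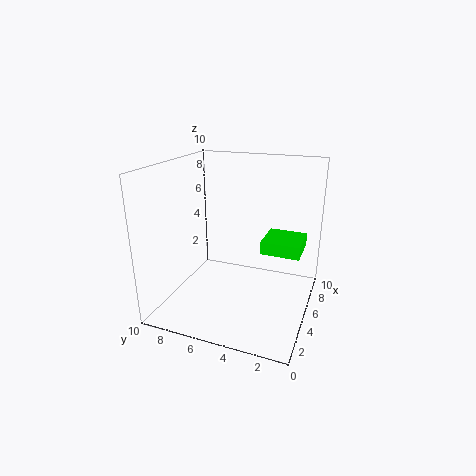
x = 7, y = 1, z = 3, w = 3, h = 1, c = 'lime'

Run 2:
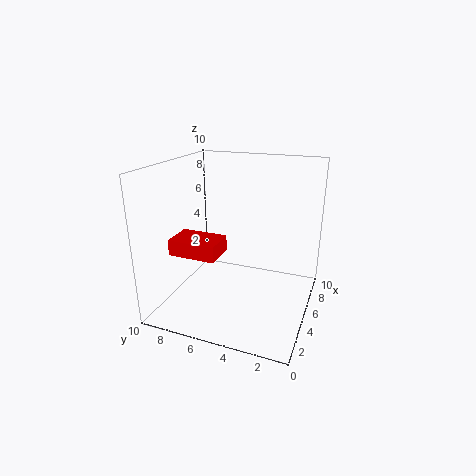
x = 1, y = 5, z = 5, w = 2, h = 1, c = 'red'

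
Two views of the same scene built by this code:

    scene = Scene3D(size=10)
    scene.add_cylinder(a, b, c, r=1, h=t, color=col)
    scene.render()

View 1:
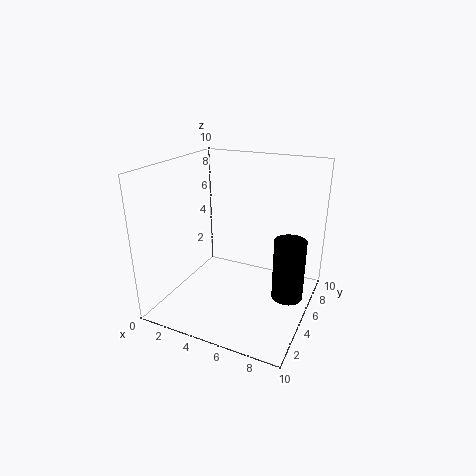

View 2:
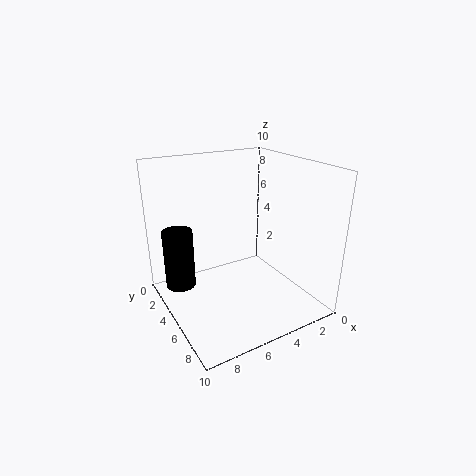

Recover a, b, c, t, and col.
a = 9; b = 4; c = 2; t = 4; col = 'black'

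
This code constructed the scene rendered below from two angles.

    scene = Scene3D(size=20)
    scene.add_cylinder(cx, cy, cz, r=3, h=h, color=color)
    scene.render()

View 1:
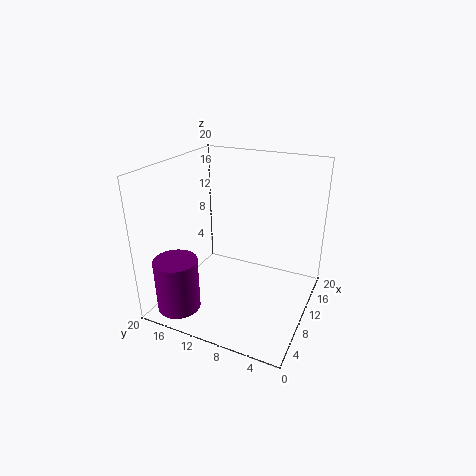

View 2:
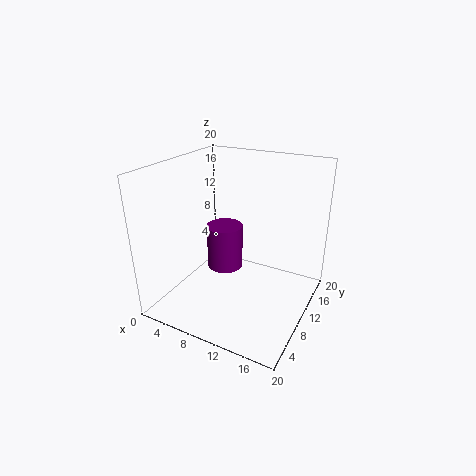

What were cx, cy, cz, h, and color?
cx = 4
cy = 16.5
cz = 0.5
h = 7.5
color = 'purple'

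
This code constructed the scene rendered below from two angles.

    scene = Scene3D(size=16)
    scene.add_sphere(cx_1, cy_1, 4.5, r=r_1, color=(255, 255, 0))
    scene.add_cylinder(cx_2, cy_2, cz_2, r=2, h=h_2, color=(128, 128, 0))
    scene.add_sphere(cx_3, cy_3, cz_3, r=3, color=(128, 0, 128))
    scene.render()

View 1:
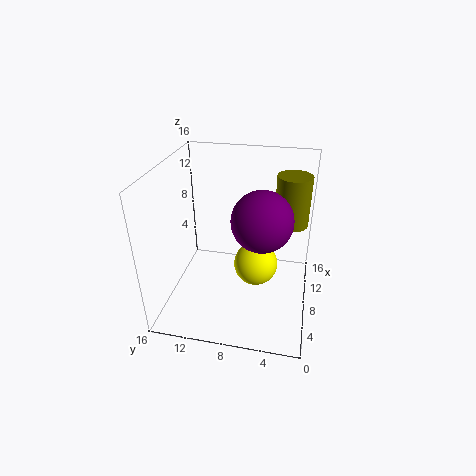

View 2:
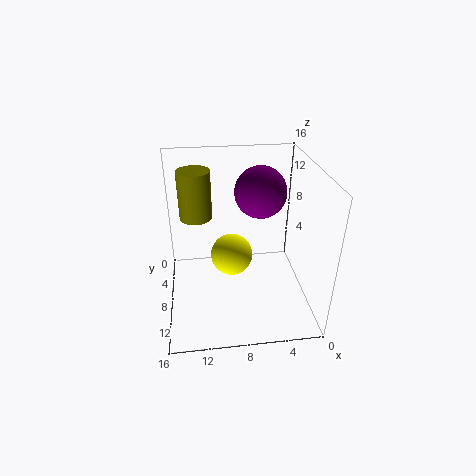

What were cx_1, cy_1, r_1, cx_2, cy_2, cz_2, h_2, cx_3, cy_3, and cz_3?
cx_1 = 8.5
cy_1 = 6
r_1 = 2.5
cx_2 = 12.5
cy_2 = 2.5
cz_2 = 8
h_2 = 6
cx_3 = 5
cy_3 = 5
cz_3 = 12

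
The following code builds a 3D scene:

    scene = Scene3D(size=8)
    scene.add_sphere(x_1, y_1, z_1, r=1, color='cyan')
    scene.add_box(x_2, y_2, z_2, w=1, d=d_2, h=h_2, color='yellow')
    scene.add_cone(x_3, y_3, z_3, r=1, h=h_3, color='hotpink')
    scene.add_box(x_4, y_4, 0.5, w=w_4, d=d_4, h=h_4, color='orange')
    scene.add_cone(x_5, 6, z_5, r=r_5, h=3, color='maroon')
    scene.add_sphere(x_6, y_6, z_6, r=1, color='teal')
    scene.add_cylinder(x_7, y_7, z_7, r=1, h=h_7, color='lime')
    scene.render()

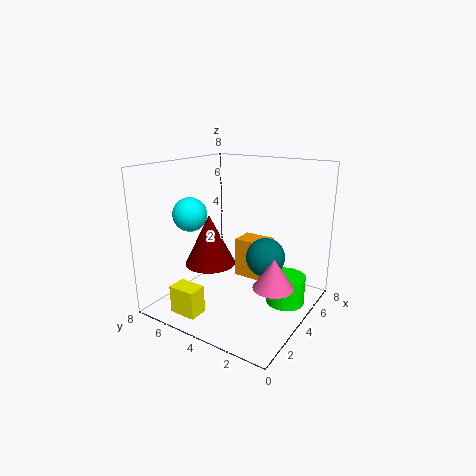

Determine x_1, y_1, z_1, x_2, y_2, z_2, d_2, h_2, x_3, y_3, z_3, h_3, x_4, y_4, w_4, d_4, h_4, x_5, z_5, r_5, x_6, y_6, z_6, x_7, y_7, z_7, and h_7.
x_1 = 3.5
y_1 = 7
z_1 = 5
x_2 = 0.5
y_2 = 4.5
z_2 = 0.5
d_2 = 1.5
h_2 = 1.5
x_3 = 2.5
y_3 = 1
z_3 = 2.5
h_3 = 1.5
x_4 = 6
y_4 = 3.5
w_4 = 1.5
d_4 = 2
h_4 = 2.5
x_5 = 4
z_5 = 2
r_5 = 1.5
x_6 = 3.5
y_6 = 2
z_6 = 3.5
x_7 = 4
y_7 = 1
z_7 = 1
h_7 = 1.5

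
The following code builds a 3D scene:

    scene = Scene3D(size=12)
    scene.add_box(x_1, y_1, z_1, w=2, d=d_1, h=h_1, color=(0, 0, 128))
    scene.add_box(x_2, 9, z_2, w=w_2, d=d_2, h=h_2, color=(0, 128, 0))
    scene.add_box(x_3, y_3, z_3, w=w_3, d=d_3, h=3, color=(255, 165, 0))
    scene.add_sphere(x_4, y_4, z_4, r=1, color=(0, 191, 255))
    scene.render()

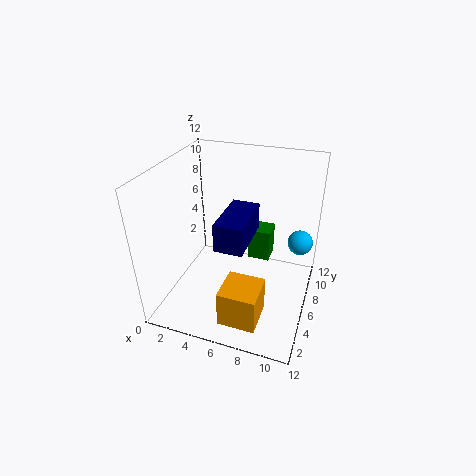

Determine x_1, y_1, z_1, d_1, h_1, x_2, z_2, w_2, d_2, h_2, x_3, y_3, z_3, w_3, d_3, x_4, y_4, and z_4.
x_1 = 6, y_1 = 1, z_1 = 8, d_1 = 4, h_1 = 2, x_2 = 6, z_2 = 2, w_2 = 2, d_2 = 2, h_2 = 3, x_3 = 6, y_3 = 1, z_3 = 1, w_3 = 3, d_3 = 3, x_4 = 11, y_4 = 7, z_4 = 6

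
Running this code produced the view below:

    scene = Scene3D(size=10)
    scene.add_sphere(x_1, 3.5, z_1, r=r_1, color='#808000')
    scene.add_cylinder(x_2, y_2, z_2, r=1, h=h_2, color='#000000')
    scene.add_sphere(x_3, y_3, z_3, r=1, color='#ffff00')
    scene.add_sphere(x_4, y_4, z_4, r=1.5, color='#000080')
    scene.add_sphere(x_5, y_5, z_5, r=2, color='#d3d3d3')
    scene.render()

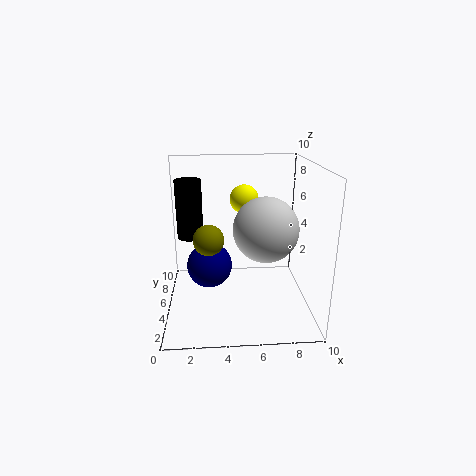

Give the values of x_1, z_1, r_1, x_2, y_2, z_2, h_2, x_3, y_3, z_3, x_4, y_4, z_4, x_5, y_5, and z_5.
x_1 = 3
z_1 = 5.5
r_1 = 1
x_2 = 1.5
y_2 = 8
z_2 = 4
h_2 = 4.5
x_3 = 5.5
y_3 = 6
z_3 = 7.5
x_4 = 3
y_4 = 4
z_4 = 3.5
x_5 = 6.5
y_5 = 2.5
z_5 = 6.5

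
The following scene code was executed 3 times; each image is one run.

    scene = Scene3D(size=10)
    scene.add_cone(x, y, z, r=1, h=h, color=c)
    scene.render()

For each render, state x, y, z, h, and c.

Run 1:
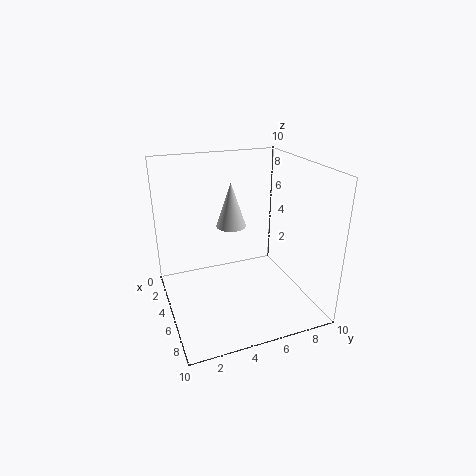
x = 5
y = 4.5
z = 6
h = 3
c = 'lightgray'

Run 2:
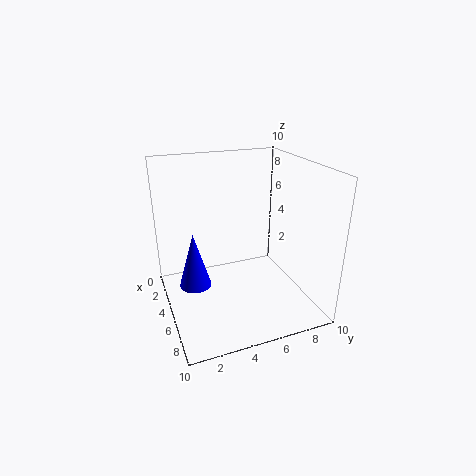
x = 6.5
y = 1.5
z = 3
h = 3.5
c = 'blue'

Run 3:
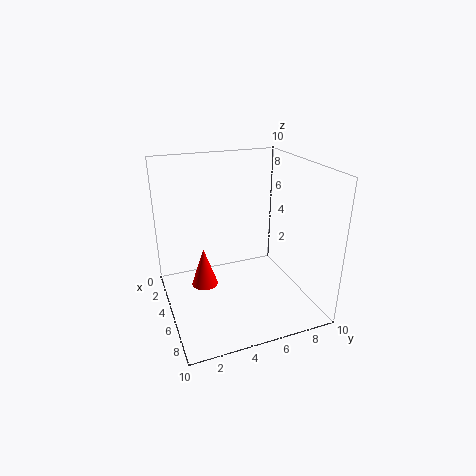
x = 3
y = 3
z = 0.5
h = 3
c = 'red'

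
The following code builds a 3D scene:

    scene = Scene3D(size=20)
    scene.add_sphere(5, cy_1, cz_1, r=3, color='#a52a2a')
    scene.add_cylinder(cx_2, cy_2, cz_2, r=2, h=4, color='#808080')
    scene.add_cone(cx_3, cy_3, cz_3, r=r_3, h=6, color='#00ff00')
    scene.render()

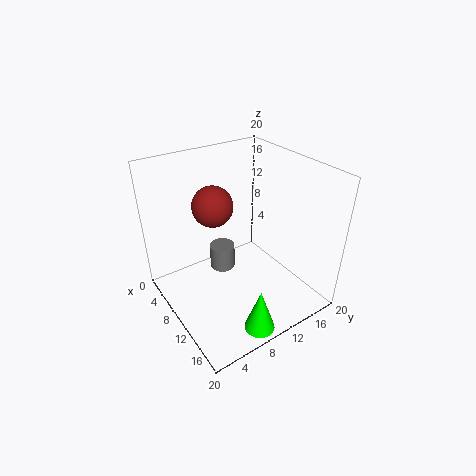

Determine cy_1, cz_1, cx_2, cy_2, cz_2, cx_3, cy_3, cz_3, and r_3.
cy_1 = 9; cz_1 = 13; cx_2 = 4; cy_2 = 11; cz_2 = 1; cx_3 = 18; cy_3 = 8; cz_3 = 1; r_3 = 2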